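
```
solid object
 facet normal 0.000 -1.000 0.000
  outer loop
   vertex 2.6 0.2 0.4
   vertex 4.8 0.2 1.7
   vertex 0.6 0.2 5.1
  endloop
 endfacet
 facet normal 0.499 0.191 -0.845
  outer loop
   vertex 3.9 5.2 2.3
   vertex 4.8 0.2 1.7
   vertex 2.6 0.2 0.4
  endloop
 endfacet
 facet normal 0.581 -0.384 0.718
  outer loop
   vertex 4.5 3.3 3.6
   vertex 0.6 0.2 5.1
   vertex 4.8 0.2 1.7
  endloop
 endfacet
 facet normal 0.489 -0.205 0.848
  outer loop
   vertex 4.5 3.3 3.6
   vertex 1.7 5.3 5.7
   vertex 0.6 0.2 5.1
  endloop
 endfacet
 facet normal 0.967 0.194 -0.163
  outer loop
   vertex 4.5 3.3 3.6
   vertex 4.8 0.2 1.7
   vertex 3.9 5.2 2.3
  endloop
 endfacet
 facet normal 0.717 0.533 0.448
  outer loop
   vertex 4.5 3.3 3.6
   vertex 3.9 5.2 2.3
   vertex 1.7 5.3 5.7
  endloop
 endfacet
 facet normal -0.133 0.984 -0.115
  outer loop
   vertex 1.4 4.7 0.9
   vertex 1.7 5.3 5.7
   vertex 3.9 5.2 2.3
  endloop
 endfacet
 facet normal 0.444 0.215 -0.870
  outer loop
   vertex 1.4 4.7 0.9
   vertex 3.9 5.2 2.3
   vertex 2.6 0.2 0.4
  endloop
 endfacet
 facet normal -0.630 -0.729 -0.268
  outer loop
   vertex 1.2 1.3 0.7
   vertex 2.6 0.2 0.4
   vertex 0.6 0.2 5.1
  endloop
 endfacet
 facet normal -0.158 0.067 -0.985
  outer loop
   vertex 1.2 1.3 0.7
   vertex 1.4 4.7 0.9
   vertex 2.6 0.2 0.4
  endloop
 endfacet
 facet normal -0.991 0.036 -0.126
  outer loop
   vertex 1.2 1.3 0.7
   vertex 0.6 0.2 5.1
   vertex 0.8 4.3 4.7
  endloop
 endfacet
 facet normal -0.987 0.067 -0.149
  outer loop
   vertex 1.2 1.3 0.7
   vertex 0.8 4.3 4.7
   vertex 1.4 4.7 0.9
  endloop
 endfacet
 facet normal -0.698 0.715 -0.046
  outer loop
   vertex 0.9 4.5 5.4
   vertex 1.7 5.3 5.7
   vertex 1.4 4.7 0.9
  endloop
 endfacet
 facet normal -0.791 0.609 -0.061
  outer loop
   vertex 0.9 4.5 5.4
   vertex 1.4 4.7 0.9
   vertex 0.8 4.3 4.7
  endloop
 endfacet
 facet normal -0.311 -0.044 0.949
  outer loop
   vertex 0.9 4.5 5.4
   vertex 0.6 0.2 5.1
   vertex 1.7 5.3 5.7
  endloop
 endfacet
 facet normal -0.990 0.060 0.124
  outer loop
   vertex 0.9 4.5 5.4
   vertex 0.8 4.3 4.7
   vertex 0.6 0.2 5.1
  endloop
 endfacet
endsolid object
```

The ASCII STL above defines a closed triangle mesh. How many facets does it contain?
16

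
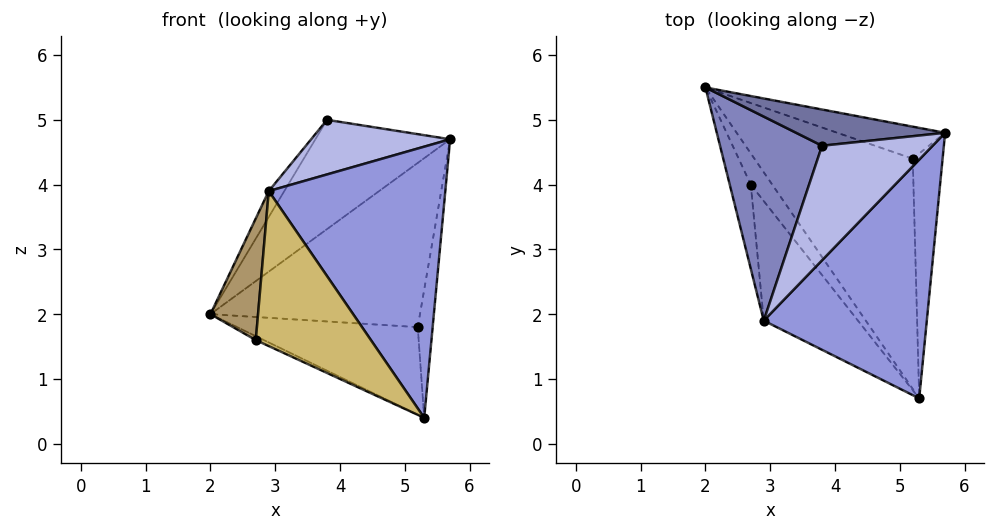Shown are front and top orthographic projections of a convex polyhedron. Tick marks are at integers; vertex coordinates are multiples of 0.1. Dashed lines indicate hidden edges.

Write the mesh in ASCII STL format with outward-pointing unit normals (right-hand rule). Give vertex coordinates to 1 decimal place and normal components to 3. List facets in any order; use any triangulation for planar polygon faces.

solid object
 facet normal -0.050 0.948 0.314
  outer loop
   vertex 3.8 4.6 5.0
   vertex 5.7 4.8 4.7
   vertex 2.0 5.5 2.0
  endloop
 endfacet
 facet normal -0.847 0.067 0.528
  outer loop
   vertex 2.9 1.9 3.9
   vertex 3.8 4.6 5.0
   vertex 2.0 5.5 2.0
  endloop
 endfacet
 facet normal 0.507 -0.647 0.570
  outer loop
   vertex 2.9 1.9 3.9
   vertex 5.3 0.7 0.4
   vertex 5.7 4.8 4.7
  endloop
 endfacet
 facet normal 0.185 -0.423 0.887
  outer loop
   vertex 2.9 1.9 3.9
   vertex 5.7 4.8 4.7
   vertex 3.8 4.6 5.0
  endloop
 endfacet
 facet normal 0.309 0.933 -0.182
  outer loop
   vertex 5.2 4.4 1.8
   vertex 2.0 5.5 2.0
   vertex 5.7 4.8 4.7
  endloop
 endfacet
 facet normal 0.064 0.355 -0.933
  outer loop
   vertex 5.2 4.4 1.8
   vertex 5.3 0.7 0.4
   vertex 2.0 5.5 2.0
  endloop
 endfacet
 facet normal 0.979 0.095 -0.182
  outer loop
   vertex 5.2 4.4 1.8
   vertex 5.7 4.8 4.7
   vertex 5.3 0.7 0.4
  endloop
 endfacet
 facet normal -0.287 0.120 -0.950
  outer loop
   vertex 2.7 4.0 1.6
   vertex 2.0 5.5 2.0
   vertex 5.3 0.7 0.4
  endloop
 endfacet
 facet normal -0.902 -0.355 -0.246
  outer loop
   vertex 2.7 4.0 1.6
   vertex 2.9 1.9 3.9
   vertex 2.0 5.5 2.0
  endloop
 endfacet
 facet normal -0.790 -0.486 -0.375
  outer loop
   vertex 2.7 4.0 1.6
   vertex 5.3 0.7 0.4
   vertex 2.9 1.9 3.9
  endloop
 endfacet
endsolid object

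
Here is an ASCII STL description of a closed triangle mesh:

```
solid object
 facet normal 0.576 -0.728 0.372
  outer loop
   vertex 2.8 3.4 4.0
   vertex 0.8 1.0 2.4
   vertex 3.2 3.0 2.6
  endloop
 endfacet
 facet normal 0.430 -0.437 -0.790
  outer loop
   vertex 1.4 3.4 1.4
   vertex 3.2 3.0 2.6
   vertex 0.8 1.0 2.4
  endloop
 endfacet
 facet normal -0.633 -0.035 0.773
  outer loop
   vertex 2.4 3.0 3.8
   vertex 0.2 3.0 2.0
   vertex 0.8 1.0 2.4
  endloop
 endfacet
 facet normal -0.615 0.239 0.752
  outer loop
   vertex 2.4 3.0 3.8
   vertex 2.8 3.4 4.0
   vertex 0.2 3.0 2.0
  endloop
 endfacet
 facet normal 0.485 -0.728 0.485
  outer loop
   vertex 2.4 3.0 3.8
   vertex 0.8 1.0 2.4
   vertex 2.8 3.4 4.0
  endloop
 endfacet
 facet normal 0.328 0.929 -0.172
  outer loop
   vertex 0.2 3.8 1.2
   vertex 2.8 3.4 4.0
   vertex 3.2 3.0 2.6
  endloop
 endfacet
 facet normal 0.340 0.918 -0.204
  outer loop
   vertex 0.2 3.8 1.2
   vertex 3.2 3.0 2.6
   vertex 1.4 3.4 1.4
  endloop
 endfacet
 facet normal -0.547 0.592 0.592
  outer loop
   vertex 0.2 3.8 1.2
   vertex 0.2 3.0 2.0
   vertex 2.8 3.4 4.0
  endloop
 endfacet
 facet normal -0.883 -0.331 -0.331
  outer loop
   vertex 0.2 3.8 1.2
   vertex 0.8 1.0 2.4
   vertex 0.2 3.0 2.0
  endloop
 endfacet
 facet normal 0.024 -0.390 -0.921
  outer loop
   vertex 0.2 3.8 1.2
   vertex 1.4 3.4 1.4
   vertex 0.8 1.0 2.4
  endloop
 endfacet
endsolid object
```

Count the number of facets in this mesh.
10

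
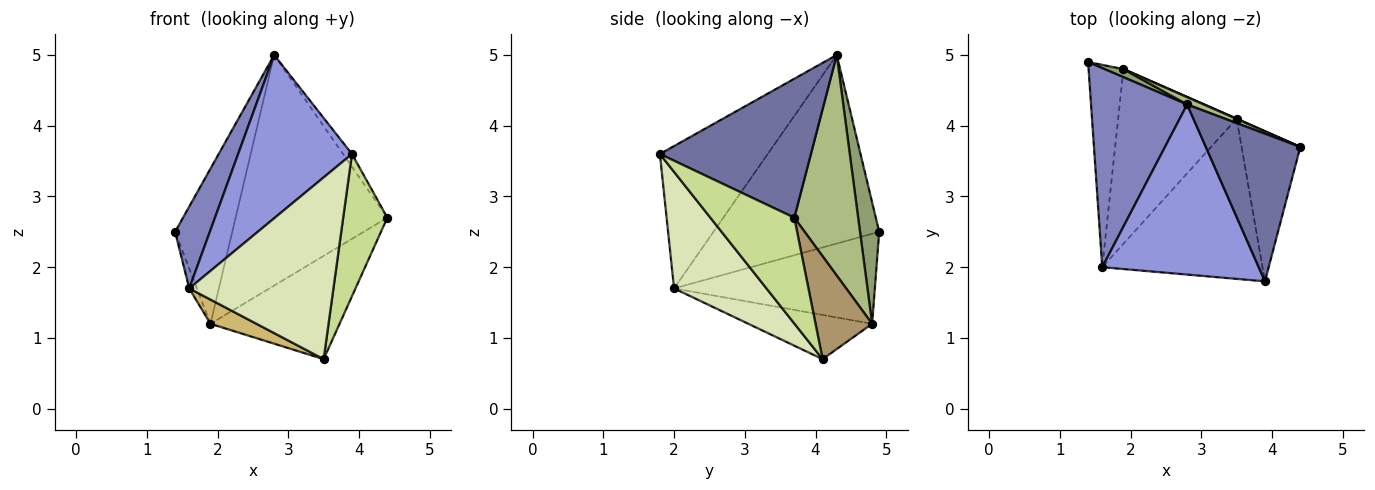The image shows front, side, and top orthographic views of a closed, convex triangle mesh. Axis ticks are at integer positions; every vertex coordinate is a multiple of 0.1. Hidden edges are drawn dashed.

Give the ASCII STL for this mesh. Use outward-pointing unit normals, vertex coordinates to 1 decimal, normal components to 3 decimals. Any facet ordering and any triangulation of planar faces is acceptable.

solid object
 facet normal 0.826 0.049 0.562
  outer loop
   vertex 2.8 4.3 5.0
   vertex 3.9 1.8 3.6
   vertex 4.4 3.7 2.7
  endloop
 endfacet
 facet normal -0.876 -0.184 0.446
  outer loop
   vertex 1.6 2.0 1.7
   vertex 2.8 4.3 5.0
   vertex 1.4 4.9 2.5
  endloop
 endfacet
 facet normal -0.549 -0.579 0.603
  outer loop
   vertex 1.6 2.0 1.7
   vertex 3.9 1.8 3.6
   vertex 2.8 4.3 5.0
  endloop
 endfacet
 facet normal -0.932 0.035 -0.361
  outer loop
   vertex 1.9 4.8 1.2
   vertex 1.6 2.0 1.7
   vertex 1.4 4.9 2.5
  endloop
 endfacet
 facet normal 0.318 0.947 0.049
  outer loop
   vertex 1.9 4.8 1.2
   vertex 1.4 4.9 2.5
   vertex 2.8 4.3 5.0
  endloop
 endfacet
 facet normal 0.388 0.921 0.029
  outer loop
   vertex 1.9 4.8 1.2
   vertex 2.8 4.3 5.0
   vertex 4.4 3.7 2.7
  endloop
 endfacet
 facet normal 0.794 -0.418 -0.441
  outer loop
   vertex 3.5 4.1 0.7
   vertex 4.4 3.7 2.7
   vertex 3.9 1.8 3.6
  endloop
 endfacet
 facet normal 0.434 -0.676 -0.596
  outer loop
   vertex 3.5 4.1 0.7
   vertex 3.9 1.8 3.6
   vertex 1.6 2.0 1.7
  endloop
 endfacet
 facet normal 0.401 0.916 0.003
  outer loop
   vertex 3.5 4.1 0.7
   vertex 1.9 4.8 1.2
   vertex 4.4 3.7 2.7
  endloop
 endfacet
 facet normal -0.347 -0.129 -0.929
  outer loop
   vertex 3.5 4.1 0.7
   vertex 1.6 2.0 1.7
   vertex 1.9 4.8 1.2
  endloop
 endfacet
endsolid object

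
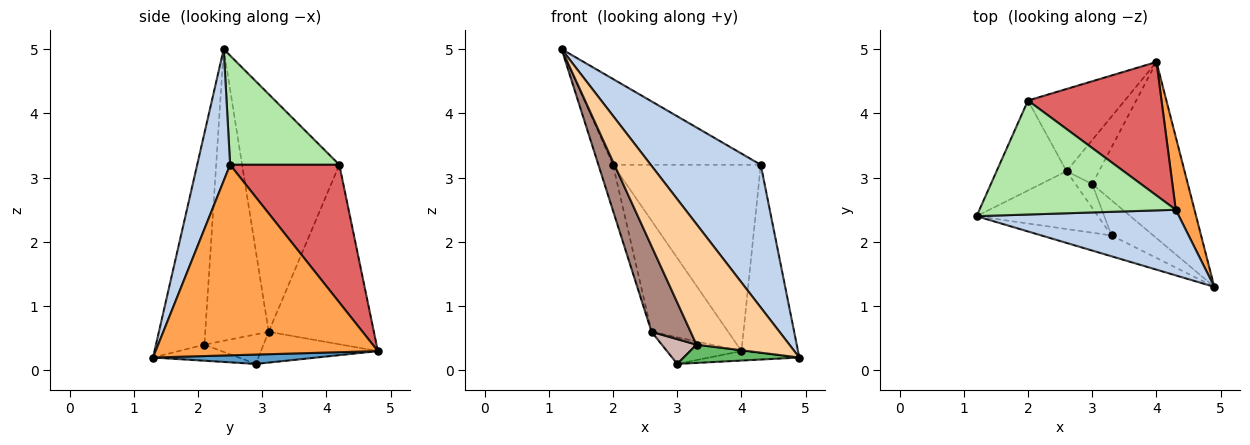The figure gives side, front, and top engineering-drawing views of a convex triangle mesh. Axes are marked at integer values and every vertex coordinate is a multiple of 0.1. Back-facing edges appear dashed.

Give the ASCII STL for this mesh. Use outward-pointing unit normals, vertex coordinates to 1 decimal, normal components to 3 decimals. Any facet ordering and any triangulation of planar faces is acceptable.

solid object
 facet normal 0.097 0.053 -0.994
  outer loop
   vertex 3.0 2.9 0.1
   vertex 4.0 4.8 0.3
   vertex 4.9 1.3 0.2
  endloop
 endfacet
 facet normal 0.262 -0.877 0.403
  outer loop
   vertex 4.3 2.5 3.2
   vertex 1.2 2.4 5.0
   vertex 4.9 1.3 0.2
  endloop
 endfacet
 facet normal 0.965 0.245 0.095
  outer loop
   vertex 4.3 2.5 3.2
   vertex 4.9 1.3 0.2
   vertex 4.0 4.8 0.3
  endloop
 endfacet
 facet normal -0.457 -0.876 -0.152
  outer loop
   vertex 3.3 2.1 0.4
   vertex 4.9 1.3 0.2
   vertex 1.2 2.4 5.0
  endloop
 endfacet
 facet normal -0.323 -0.436 -0.840
  outer loop
   vertex 3.3 2.1 0.4
   vertex 3.0 2.9 0.1
   vertex 4.9 1.3 0.2
  endloop
 endfacet
 facet normal 0.406 0.550 0.730
  outer loop
   vertex 2.0 4.2 3.2
   vertex 1.2 2.4 5.0
   vertex 4.3 2.5 3.2
  endloop
 endfacet
 facet normal 0.515 0.697 0.499
  outer loop
   vertex 2.0 4.2 3.2
   vertex 4.3 2.5 3.2
   vertex 4.0 4.8 0.3
  endloop
 endfacet
 facet normal -0.630 0.402 -0.665
  outer loop
   vertex 2.6 3.1 0.6
   vertex 4.0 4.8 0.3
   vertex 3.0 2.9 0.1
  endloop
 endfacet
 facet normal -0.741 0.540 -0.399
  outer loop
   vertex 2.6 3.1 0.6
   vertex 2.0 4.2 3.2
   vertex 4.0 4.8 0.3
  endloop
 endfacet
 facet normal -0.950 0.143 -0.279
  outer loop
   vertex 2.6 3.1 0.6
   vertex 1.2 2.4 5.0
   vertex 2.0 4.2 3.2
  endloop
 endfacet
 facet normal -0.802 -0.495 -0.334
  outer loop
   vertex 2.6 3.1 0.6
   vertex 3.3 2.1 0.4
   vertex 1.2 2.4 5.0
  endloop
 endfacet
 facet normal -0.775 -0.455 -0.438
  outer loop
   vertex 2.6 3.1 0.6
   vertex 3.0 2.9 0.1
   vertex 3.3 2.1 0.4
  endloop
 endfacet
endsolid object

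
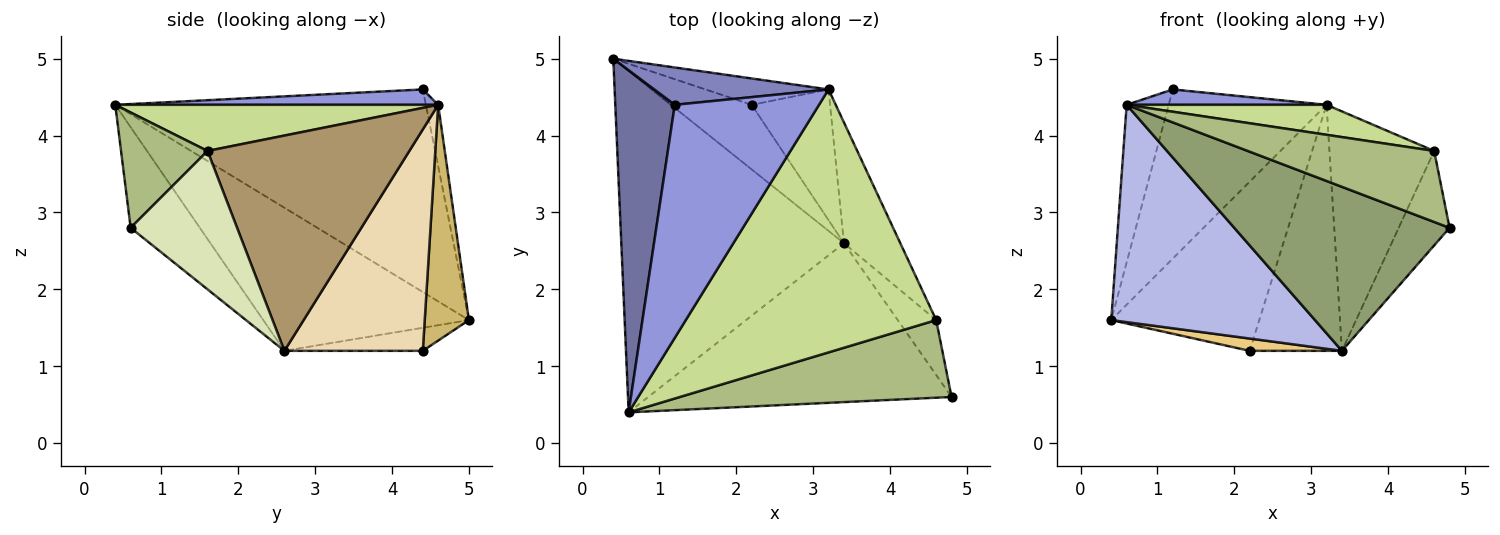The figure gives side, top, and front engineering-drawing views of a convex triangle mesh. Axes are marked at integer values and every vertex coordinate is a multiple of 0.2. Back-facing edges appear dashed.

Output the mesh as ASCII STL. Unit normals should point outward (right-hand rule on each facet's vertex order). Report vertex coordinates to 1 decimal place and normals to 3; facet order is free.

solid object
 facet normal -0.951 0.129 0.279
  outer loop
   vertex 1.2 4.4 4.6
   vertex 0.4 5.0 1.6
   vertex 0.6 0.4 4.4
  endloop
 endfacet
 facet normal -0.076 0.974 0.215
  outer loop
   vertex 3.2 4.6 4.4
   vertex 0.4 5.0 1.6
   vertex 1.2 4.4 4.6
  endloop
 endfacet
 facet normal 0.106 -0.065 0.992
  outer loop
   vertex 3.2 4.6 4.4
   vertex 1.2 4.4 4.6
   vertex 0.6 0.4 4.4
  endloop
 endfacet
 facet normal -0.477 -0.472 -0.742
  outer loop
   vertex 3.4 2.6 1.2
   vertex 0.6 0.4 4.4
   vertex 0.4 5.0 1.6
  endloop
 endfacet
 facet normal -0.225 -0.700 -0.678
  outer loop
   vertex 3.4 2.6 1.2
   vertex 4.8 0.6 2.8
   vertex 0.6 0.4 4.4
  endloop
 endfacet
 facet normal 0.299 -0.644 0.704
  outer loop
   vertex 4.6 1.6 3.8
   vertex 0.6 0.4 4.4
   vertex 4.8 0.6 2.8
  endloop
 endfacet
 facet normal 0.180 -0.111 0.977
  outer loop
   vertex 4.6 1.6 3.8
   vertex 3.2 4.6 4.4
   vertex 0.6 0.4 4.4
  endloop
 endfacet
 facet normal 0.875 0.418 -0.243
  outer loop
   vertex 4.6 1.6 3.8
   vertex 4.8 0.6 2.8
   vertex 3.4 2.6 1.2
  endloop
 endfacet
 facet normal 0.865 0.449 -0.226
  outer loop
   vertex 4.6 1.6 3.8
   vertex 3.4 2.6 1.2
   vertex 3.2 4.6 4.4
  endloop
 endfacet
 facet normal 0.283 0.948 -0.148
  outer loop
   vertex 2.2 4.4 1.2
   vertex 0.4 5.0 1.6
   vertex 3.2 4.6 4.4
  endloop
 endfacet
 facet normal -0.270 -0.180 -0.946
  outer loop
   vertex 2.2 4.4 1.2
   vertex 3.4 2.6 1.2
   vertex 0.4 5.0 1.6
  endloop
 endfacet
 facet normal 0.798 0.532 -0.283
  outer loop
   vertex 2.2 4.4 1.2
   vertex 3.2 4.6 4.4
   vertex 3.4 2.6 1.2
  endloop
 endfacet
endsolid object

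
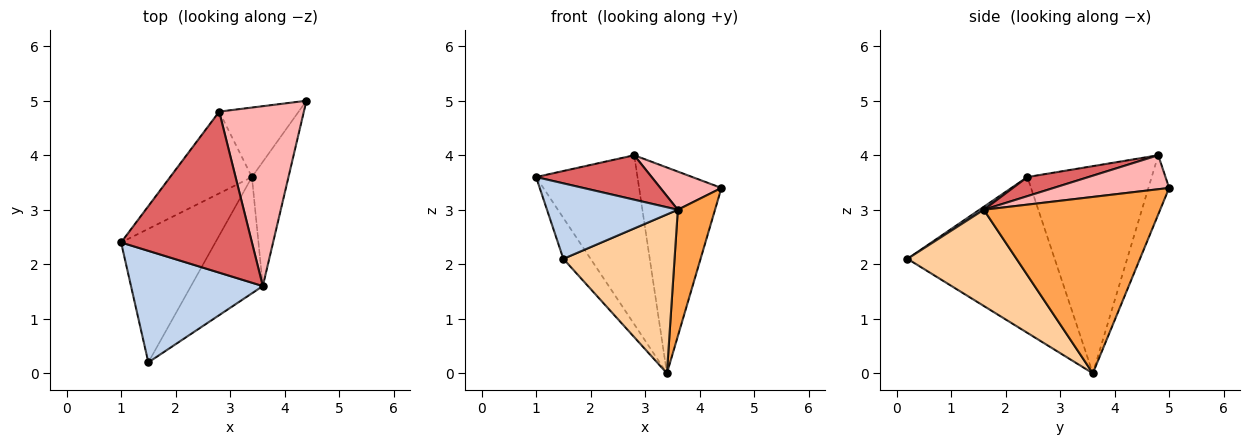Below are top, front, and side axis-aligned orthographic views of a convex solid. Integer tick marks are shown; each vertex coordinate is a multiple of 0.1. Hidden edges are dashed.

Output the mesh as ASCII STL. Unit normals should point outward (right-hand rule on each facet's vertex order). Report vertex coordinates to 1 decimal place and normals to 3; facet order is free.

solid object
 facet normal -0.845 0.156 -0.511
  outer loop
   vertex 3.4 3.6 0.0
   vertex 1.5 0.2 2.1
   vertex 1.0 2.4 3.6
  endloop
 endfacet
 facet normal 0.019 -0.560 0.828
  outer loop
   vertex 3.6 1.6 3.0
   vertex 1.0 2.4 3.6
   vertex 1.5 0.2 2.1
  endloop
 endfacet
 facet normal 0.959 -0.202 -0.199
  outer loop
   vertex 3.6 1.6 3.0
   vertex 3.4 3.6 0.0
   vertex 4.4 5.0 3.4
  endloop
 endfacet
 facet normal 0.620 -0.633 -0.463
  outer loop
   vertex 3.6 1.6 3.0
   vertex 1.5 0.2 2.1
   vertex 3.4 3.6 0.0
  endloop
 endfacet
 facet normal -0.741 0.604 -0.292
  outer loop
   vertex 2.8 4.8 4.0
   vertex 3.4 3.6 0.0
   vertex 1.0 2.4 3.6
  endloop
 endfacet
 facet normal -0.232 0.922 -0.311
  outer loop
   vertex 2.8 4.8 4.0
   vertex 4.4 5.0 3.4
   vertex 3.4 3.6 0.0
  endloop
 endfacet
 facet normal 0.139 -0.263 0.955
  outer loop
   vertex 2.8 4.8 4.0
   vertex 1.0 2.4 3.6
   vertex 3.6 1.6 3.0
  endloop
 endfacet
 facet normal 0.366 -0.193 0.911
  outer loop
   vertex 2.8 4.8 4.0
   vertex 3.6 1.6 3.0
   vertex 4.4 5.0 3.4
  endloop
 endfacet
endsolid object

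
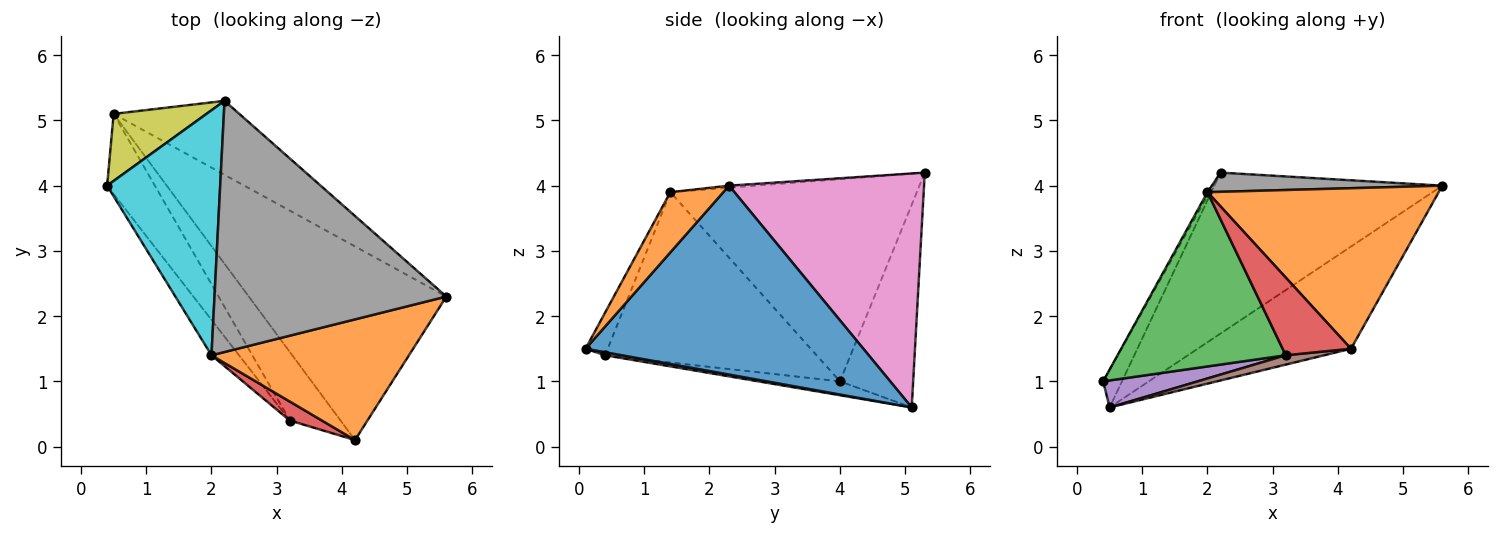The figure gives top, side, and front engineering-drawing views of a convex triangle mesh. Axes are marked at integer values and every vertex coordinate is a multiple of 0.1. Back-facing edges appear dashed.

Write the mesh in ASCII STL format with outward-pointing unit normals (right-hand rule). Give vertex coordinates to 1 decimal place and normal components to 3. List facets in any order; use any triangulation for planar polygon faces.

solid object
 facet normal 0.646 0.356 -0.675
  outer loop
   vertex 0.5 5.1 0.6
   vertex 5.6 2.3 4.0
   vertex 4.2 0.1 1.5
  endloop
 endfacet
 facet normal 0.180 -0.786 0.591
  outer loop
   vertex 2.0 1.4 3.9
   vertex 4.2 0.1 1.5
   vertex 5.6 2.3 4.0
  endloop
 endfacet
 facet normal -0.776 -0.618 -0.126
  outer loop
   vertex 3.2 0.4 1.4
   vertex 2.0 1.4 3.9
   vertex 0.4 4.0 1.0
  endloop
 endfacet
 facet normal -0.301 -0.927 0.226
  outer loop
   vertex 3.2 0.4 1.4
   vertex 4.2 0.1 1.5
   vertex 2.0 1.4 3.9
  endloop
 endfacet
 facet normal -0.266 -0.308 -0.914
  outer loop
   vertex 3.2 0.4 1.4
   vertex 0.4 4.0 1.0
   vertex 0.5 5.1 0.6
  endloop
 endfacet
 facet normal 0.058 -0.135 -0.989
  outer loop
   vertex 3.2 0.4 1.4
   vertex 0.5 5.1 0.6
   vertex 4.2 0.1 1.5
  endloop
 endfacet
 facet normal 0.614 0.717 -0.330
  outer loop
   vertex 2.2 5.3 4.2
   vertex 5.6 2.3 4.0
   vertex 0.5 5.1 0.6
  endloop
 endfacet
 facet normal -0.009 -0.076 0.997
  outer loop
   vertex 2.2 5.3 4.2
   vertex 2.0 1.4 3.9
   vertex 5.6 2.3 4.0
  endloop
 endfacet
 facet normal -0.885 0.228 0.405
  outer loop
   vertex 2.2 5.3 4.2
   vertex 0.5 5.1 0.6
   vertex 0.4 4.0 1.0
  endloop
 endfacet
 facet normal -0.873 0.007 0.488
  outer loop
   vertex 2.2 5.3 4.2
   vertex 0.4 4.0 1.0
   vertex 2.0 1.4 3.9
  endloop
 endfacet
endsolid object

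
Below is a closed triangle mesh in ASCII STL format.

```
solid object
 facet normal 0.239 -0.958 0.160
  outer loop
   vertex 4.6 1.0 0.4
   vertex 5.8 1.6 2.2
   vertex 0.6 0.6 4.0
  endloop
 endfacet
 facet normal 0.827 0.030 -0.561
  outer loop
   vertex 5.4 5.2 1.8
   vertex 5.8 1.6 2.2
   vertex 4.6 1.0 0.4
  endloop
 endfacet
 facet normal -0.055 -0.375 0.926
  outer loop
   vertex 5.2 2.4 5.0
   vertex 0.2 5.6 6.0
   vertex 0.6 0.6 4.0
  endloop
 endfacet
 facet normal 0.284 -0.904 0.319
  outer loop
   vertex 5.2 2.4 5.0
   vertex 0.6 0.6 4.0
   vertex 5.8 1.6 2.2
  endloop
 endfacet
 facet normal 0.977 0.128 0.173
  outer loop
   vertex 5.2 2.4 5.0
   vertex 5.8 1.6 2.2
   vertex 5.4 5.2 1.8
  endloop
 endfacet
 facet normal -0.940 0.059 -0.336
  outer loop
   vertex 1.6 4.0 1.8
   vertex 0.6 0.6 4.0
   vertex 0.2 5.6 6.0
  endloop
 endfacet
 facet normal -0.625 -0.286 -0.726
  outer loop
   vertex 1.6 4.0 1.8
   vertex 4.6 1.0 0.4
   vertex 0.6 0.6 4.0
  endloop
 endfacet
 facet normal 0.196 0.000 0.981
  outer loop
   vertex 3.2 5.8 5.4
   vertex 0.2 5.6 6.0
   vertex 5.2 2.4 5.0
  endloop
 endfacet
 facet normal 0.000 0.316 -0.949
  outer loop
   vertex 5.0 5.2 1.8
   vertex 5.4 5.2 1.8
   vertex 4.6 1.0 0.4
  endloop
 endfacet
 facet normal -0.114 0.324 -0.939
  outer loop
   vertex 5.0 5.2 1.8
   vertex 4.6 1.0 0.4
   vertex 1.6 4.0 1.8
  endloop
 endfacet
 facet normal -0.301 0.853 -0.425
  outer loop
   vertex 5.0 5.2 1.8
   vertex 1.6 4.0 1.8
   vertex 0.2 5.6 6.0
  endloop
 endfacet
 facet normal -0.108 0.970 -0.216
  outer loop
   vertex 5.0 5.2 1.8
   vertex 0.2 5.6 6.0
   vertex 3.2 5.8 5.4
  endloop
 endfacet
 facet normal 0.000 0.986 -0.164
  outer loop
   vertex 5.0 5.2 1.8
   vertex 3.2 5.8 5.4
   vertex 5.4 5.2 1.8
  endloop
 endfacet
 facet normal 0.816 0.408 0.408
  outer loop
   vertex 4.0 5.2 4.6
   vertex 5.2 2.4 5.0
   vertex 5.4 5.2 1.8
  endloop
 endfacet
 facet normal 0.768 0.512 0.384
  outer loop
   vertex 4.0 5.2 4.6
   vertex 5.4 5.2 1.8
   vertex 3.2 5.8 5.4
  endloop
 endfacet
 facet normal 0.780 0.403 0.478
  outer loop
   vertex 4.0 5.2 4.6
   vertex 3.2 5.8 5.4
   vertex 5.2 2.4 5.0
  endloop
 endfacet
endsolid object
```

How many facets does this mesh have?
16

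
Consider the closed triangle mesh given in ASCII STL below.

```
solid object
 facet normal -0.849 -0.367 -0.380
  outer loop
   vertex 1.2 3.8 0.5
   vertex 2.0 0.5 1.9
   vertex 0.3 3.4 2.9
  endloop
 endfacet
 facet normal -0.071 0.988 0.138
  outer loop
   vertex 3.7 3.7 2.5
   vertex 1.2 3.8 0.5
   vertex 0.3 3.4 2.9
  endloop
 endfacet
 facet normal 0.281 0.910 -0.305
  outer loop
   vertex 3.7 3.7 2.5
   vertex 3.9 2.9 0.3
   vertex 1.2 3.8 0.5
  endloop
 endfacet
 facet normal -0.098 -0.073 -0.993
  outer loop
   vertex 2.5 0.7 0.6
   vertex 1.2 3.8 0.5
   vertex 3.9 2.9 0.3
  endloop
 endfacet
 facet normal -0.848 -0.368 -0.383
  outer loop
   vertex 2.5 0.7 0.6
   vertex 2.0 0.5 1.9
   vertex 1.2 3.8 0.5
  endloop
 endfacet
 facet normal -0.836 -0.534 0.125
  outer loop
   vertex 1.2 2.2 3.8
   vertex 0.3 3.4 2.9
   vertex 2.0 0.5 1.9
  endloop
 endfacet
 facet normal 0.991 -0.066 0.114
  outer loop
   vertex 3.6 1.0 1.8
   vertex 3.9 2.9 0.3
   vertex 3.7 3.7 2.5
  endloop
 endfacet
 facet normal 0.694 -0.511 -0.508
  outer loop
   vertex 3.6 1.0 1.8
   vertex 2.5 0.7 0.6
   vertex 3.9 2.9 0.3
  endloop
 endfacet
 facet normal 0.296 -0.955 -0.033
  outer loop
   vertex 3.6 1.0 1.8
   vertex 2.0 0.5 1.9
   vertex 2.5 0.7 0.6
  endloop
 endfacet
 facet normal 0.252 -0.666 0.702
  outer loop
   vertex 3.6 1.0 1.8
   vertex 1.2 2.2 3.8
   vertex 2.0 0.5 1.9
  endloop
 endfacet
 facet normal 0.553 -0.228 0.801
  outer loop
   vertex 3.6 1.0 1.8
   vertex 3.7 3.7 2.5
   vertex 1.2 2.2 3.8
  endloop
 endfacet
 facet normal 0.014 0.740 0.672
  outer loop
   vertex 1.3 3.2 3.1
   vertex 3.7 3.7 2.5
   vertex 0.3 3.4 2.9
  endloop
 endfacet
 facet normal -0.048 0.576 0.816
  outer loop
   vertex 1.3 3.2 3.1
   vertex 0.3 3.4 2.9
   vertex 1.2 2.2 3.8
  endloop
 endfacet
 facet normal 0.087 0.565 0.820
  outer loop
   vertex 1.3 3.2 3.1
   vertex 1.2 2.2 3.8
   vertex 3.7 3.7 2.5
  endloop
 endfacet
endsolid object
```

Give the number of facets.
14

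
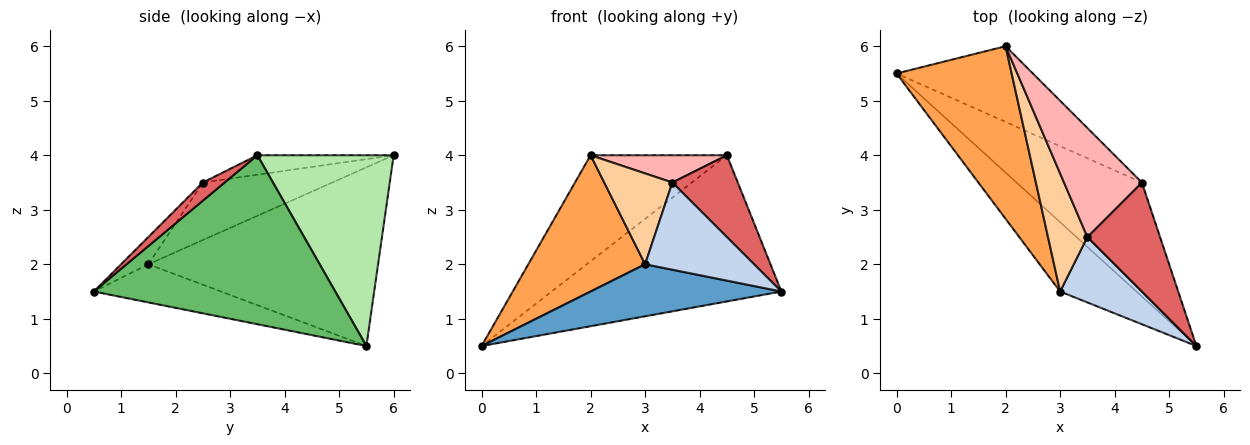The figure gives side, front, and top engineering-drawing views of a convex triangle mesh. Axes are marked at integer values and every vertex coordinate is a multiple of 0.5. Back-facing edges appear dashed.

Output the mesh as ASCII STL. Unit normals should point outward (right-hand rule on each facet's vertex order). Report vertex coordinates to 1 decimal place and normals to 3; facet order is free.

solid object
 facet normal -0.371 -0.557 -0.743
  outer loop
   vertex 3.0 1.5 2.0
   vertex 0.0 5.5 0.5
   vertex 5.5 0.5 1.5
  endloop
 endfacet
 facet normal -0.196 -0.784 0.588
  outer loop
   vertex 3.0 1.5 2.0
   vertex 5.5 0.5 1.5
   vertex 3.5 2.5 3.5
  endloop
 endfacet
 facet normal -0.773 -0.393 0.498
  outer loop
   vertex 3.0 1.5 2.0
   vertex 2.0 6.0 4.0
   vertex 0.0 5.5 0.5
  endloop
 endfacet
 facet normal -0.757 -0.398 0.518
  outer loop
   vertex 3.0 1.5 2.0
   vertex 3.5 2.5 3.5
   vertex 2.0 6.0 4.0
  endloop
 endfacet
 facet normal 0.638 0.607 -0.473
  outer loop
   vertex 4.5 3.5 4.0
   vertex 5.5 0.5 1.5
   vertex 0.0 5.5 0.5
  endloop
 endfacet
 facet normal 0.631 0.631 -0.451
  outer loop
   vertex 4.5 3.5 4.0
   vertex 0.0 5.5 0.5
   vertex 2.0 6.0 4.0
  endloop
 endfacet
 facet normal 0.196 -0.588 0.784
  outer loop
   vertex 4.5 3.5 4.0
   vertex 3.5 2.5 3.5
   vertex 5.5 0.5 1.5
  endloop
 endfacet
 facet normal -0.236 -0.236 0.943
  outer loop
   vertex 4.5 3.5 4.0
   vertex 2.0 6.0 4.0
   vertex 3.5 2.5 3.5
  endloop
 endfacet
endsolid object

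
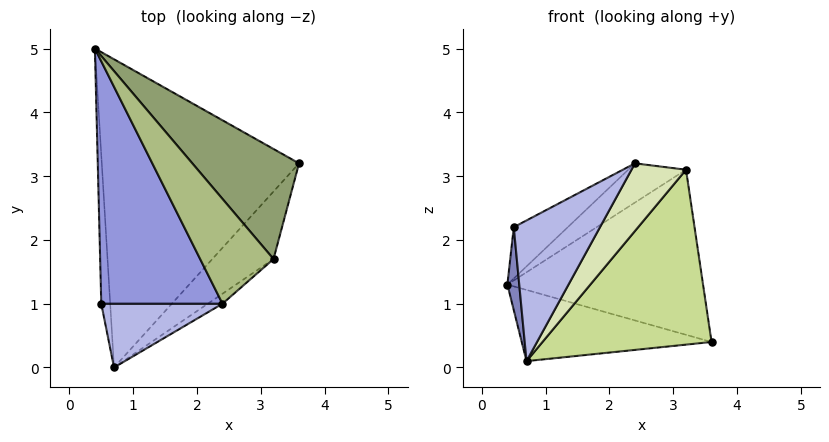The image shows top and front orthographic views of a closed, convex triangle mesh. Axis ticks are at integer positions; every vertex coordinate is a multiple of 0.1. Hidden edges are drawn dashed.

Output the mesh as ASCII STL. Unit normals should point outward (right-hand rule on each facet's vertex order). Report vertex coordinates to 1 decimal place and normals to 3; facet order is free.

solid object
 facet normal -0.146 0.223 -0.964
  outer loop
   vertex 0.7 0.0 0.1
   vertex 0.4 5.0 1.3
   vertex 3.6 3.2 0.4
  endloop
 endfacet
 facet normal -0.996 -0.042 -0.075
  outer loop
   vertex 0.5 1.0 2.2
   vertex 0.4 5.0 1.3
   vertex 0.7 0.0 0.1
  endloop
 endfacet
 facet normal -0.458 0.184 0.870
  outer loop
   vertex 0.5 1.0 2.2
   vertex 2.4 1.0 3.2
   vertex 0.4 5.0 1.3
  endloop
 endfacet
 facet normal -0.212 -0.890 0.404
  outer loop
   vertex 0.5 1.0 2.2
   vertex 0.7 0.0 0.1
   vertex 2.4 1.0 3.2
  endloop
 endfacet
 facet normal 0.529 0.706 0.471
  outer loop
   vertex 3.2 1.7 3.1
   vertex 3.6 3.2 0.4
   vertex 0.4 5.0 1.3
  endloop
 endfacet
 facet normal -0.186 0.344 0.920
  outer loop
   vertex 3.2 1.7 3.1
   vertex 0.4 5.0 1.3
   vertex 2.4 1.0 3.2
  endloop
 endfacet
 facet normal 0.730 -0.638 -0.246
  outer loop
   vertex 3.2 1.7 3.1
   vertex 0.7 0.0 0.1
   vertex 3.6 3.2 0.4
  endloop
 endfacet
 facet normal 0.647 -0.755 -0.111
  outer loop
   vertex 3.2 1.7 3.1
   vertex 2.4 1.0 3.2
   vertex 0.7 0.0 0.1
  endloop
 endfacet
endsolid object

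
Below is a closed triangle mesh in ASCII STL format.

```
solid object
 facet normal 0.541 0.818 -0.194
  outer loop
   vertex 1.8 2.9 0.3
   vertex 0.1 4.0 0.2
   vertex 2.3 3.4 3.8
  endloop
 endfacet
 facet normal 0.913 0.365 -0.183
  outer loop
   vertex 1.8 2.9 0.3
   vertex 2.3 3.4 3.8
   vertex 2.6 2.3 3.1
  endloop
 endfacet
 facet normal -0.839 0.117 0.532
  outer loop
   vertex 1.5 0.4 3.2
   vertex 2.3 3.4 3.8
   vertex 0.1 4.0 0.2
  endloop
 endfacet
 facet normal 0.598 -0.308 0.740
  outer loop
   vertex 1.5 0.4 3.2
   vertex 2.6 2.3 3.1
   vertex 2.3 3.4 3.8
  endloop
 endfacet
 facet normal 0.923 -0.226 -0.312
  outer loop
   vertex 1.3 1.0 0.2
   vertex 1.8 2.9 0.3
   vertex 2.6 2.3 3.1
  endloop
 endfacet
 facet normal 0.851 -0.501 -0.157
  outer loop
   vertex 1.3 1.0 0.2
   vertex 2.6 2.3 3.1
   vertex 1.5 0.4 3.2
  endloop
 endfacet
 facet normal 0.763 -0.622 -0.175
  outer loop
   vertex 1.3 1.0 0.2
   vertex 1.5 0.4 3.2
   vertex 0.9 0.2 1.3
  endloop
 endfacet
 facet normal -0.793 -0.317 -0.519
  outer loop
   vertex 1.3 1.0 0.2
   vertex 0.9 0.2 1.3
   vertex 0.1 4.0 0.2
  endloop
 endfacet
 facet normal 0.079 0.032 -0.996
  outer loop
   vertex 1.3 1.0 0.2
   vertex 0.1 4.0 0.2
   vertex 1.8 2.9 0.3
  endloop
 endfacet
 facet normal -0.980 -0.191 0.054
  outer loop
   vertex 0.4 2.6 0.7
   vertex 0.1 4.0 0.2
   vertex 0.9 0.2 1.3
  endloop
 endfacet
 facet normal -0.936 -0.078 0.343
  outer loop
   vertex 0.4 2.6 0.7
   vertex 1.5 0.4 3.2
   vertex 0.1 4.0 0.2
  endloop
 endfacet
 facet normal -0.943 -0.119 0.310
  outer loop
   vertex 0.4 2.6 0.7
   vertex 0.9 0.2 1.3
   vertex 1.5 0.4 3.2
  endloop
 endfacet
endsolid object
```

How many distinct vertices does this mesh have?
8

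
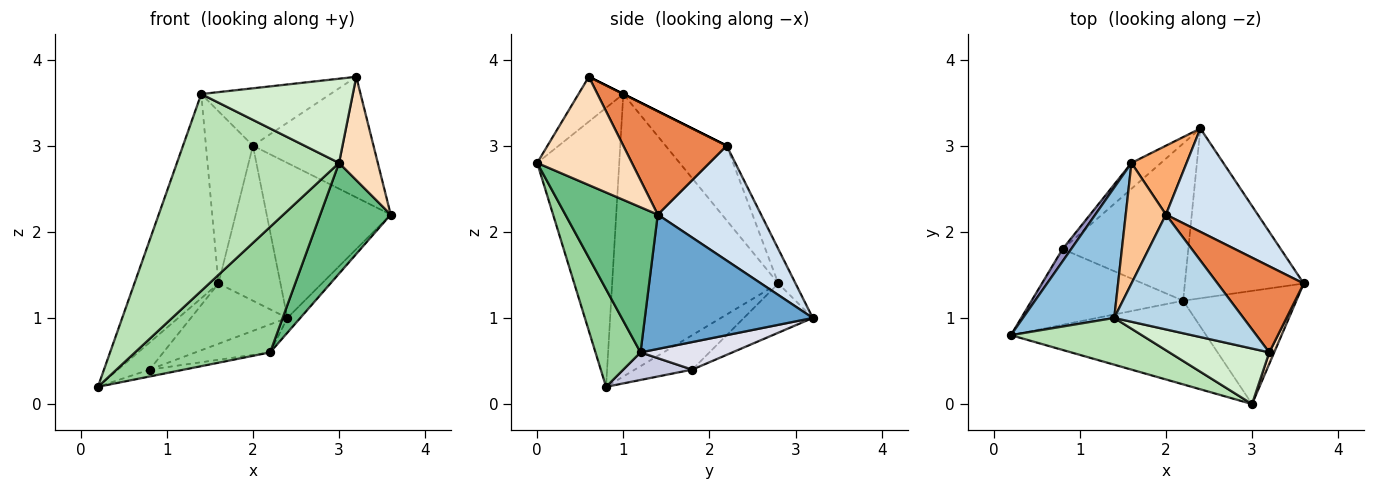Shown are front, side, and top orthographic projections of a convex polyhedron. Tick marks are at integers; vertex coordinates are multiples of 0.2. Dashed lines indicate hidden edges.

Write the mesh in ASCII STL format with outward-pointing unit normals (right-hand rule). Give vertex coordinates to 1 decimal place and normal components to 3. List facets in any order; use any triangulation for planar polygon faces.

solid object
 facet normal 0.748 0.058 -0.661
  outer loop
   vertex 2.2 1.2 0.6
   vertex 2.4 3.2 1.0
   vertex 3.6 1.4 2.2
  endloop
 endfacet
 facet normal -0.857 0.434 0.277
  outer loop
   vertex 1.6 2.8 1.4
   vertex 0.2 0.8 0.2
   vertex 1.4 1.0 3.6
  endloop
 endfacet
 facet normal 0.000 0.447 0.894
  outer loop
   vertex 2.0 2.2 3.0
   vertex 1.4 1.0 3.6
   vertex 3.2 0.6 3.8
  endloop
 endfacet
 facet normal 0.570 0.684 0.456
  outer loop
   vertex 2.0 2.2 3.0
   vertex 3.6 1.4 2.2
   vertex 2.4 3.2 1.0
  endloop
 endfacet
 facet normal 0.572 0.667 0.477
  outer loop
   vertex 2.0 2.2 3.0
   vertex 3.2 0.6 3.8
   vertex 3.6 1.4 2.2
  endloop
 endfacet
 facet normal -0.246 0.886 0.394
  outer loop
   vertex 2.0 2.2 3.0
   vertex 2.4 3.2 1.0
   vertex 1.6 2.8 1.4
  endloop
 endfacet
 facet normal -0.729 0.561 0.393
  outer loop
   vertex 2.0 2.2 3.0
   vertex 1.6 2.8 1.4
   vertex 1.4 1.0 3.6
  endloop
 endfacet
 facet normal 0.925 -0.378 0.042
  outer loop
   vertex 3.0 0.0 2.8
   vertex 3.6 1.4 2.2
   vertex 3.2 0.6 3.8
  endloop
 endfacet
 facet normal 0.676 -0.515 -0.527
  outer loop
   vertex 3.0 0.0 2.8
   vertex 2.2 1.2 0.6
   vertex 3.6 1.4 2.2
  endloop
 endfacet
 facet normal 0.267 -0.802 -0.535
  outer loop
   vertex 3.0 0.0 2.8
   vertex 0.2 0.8 0.2
   vertex 2.2 1.2 0.6
  endloop
 endfacet
 facet normal -0.442 -0.873 0.207
  outer loop
   vertex 3.0 0.0 2.8
   vertex 1.4 1.0 3.6
   vertex 0.2 0.8 0.2
  endloop
 endfacet
 facet normal -0.240 -0.811 0.534
  outer loop
   vertex 3.0 0.0 2.8
   vertex 3.2 0.6 3.8
   vertex 1.4 1.0 3.6
  endloop
 endfacet
 facet normal -0.856 0.471 0.214
  outer loop
   vertex 0.8 1.8 0.4
   vertex 0.2 0.8 0.2
   vertex 1.6 2.8 1.4
  endloop
 endfacet
 facet normal -0.549 0.768 -0.329
  outer loop
   vertex 0.8 1.8 0.4
   vertex 1.6 2.8 1.4
   vertex 2.4 3.2 1.0
  endloop
 endfacet
 facet normal 0.178 0.089 -0.980
  outer loop
   vertex 0.8 1.8 0.4
   vertex 2.2 1.2 0.6
   vertex 0.2 0.8 0.2
  endloop
 endfacet
 facet normal 0.211 0.171 -0.962
  outer loop
   vertex 0.8 1.8 0.4
   vertex 2.4 3.2 1.0
   vertex 2.2 1.2 0.6
  endloop
 endfacet
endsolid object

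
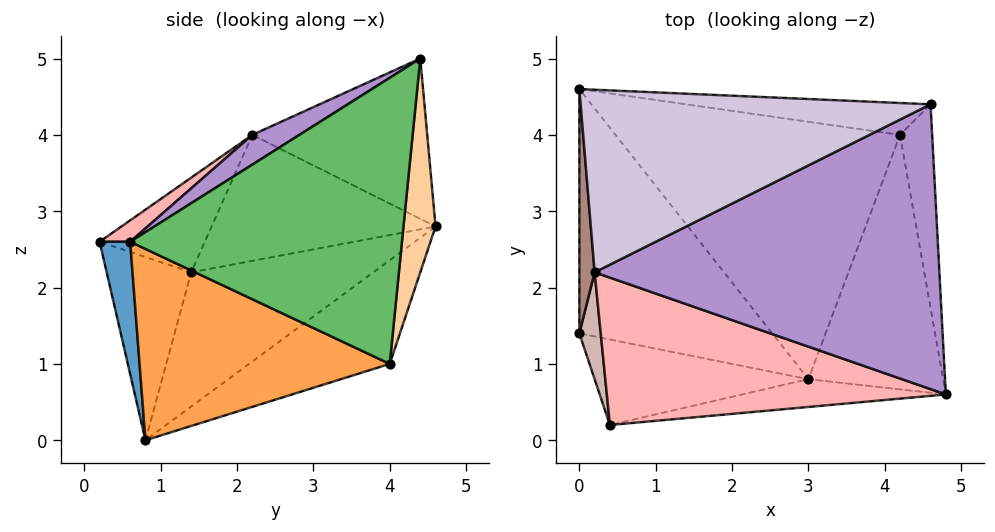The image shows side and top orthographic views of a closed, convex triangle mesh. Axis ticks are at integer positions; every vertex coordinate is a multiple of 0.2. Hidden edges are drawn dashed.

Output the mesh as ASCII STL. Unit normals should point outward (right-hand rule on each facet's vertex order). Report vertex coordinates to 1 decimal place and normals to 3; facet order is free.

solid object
 facet normal 0.090 -0.986 -0.138
  outer loop
   vertex 3.0 0.8 0.0
   vertex 4.8 0.6 2.6
   vertex 0.4 0.2 2.6
  endloop
 endfacet
 facet normal -0.315 0.389 -0.866
  outer loop
   vertex 4.2 4.0 1.0
   vertex 3.0 0.8 0.0
   vertex 0.0 4.6 2.8
  endloop
 endfacet
 facet normal 0.811 -0.126 -0.571
  outer loop
   vertex 4.2 4.0 1.0
   vertex 4.8 0.6 2.6
   vertex 3.0 0.8 0.0
  endloop
 endfacet
 facet normal 0.095 0.990 -0.108
  outer loop
   vertex 4.6 4.4 5.0
   vertex 4.2 4.0 1.0
   vertex 0.0 4.6 2.8
  endloop
 endfacet
 facet normal 0.986 0.122 -0.111
  outer loop
   vertex 4.6 4.4 5.0
   vertex 4.8 0.6 2.6
   vertex 4.2 4.0 1.0
  endloop
 endfacet
 facet normal -0.565 0.152 -0.811
  outer loop
   vertex 0.0 1.4 2.2
   vertex 0.0 4.6 2.8
   vertex 3.0 0.8 0.0
  endloop
 endfacet
 facet normal -0.589 -0.425 -0.687
  outer loop
   vertex 0.0 1.4 2.2
   vertex 3.0 0.8 0.0
   vertex 0.4 0.2 2.6
  endloop
 endfacet
 facet normal 0.052 -0.569 0.821
  outer loop
   vertex 0.2 2.2 4.0
   vertex 0.4 0.2 2.6
   vertex 4.8 0.6 2.6
  endloop
 endfacet
 facet normal 0.073 -0.530 0.845
  outer loop
   vertex 0.2 2.2 4.0
   vertex 4.8 0.6 2.6
   vertex 4.6 4.4 5.0
  endloop
 endfacet
 facet normal -0.384 0.387 0.838
  outer loop
   vertex 0.2 2.2 4.0
   vertex 4.6 4.4 5.0
   vertex 0.0 4.6 2.8
  endloop
 endfacet
 facet normal -0.992 -0.023 0.120
  outer loop
   vertex 0.2 2.2 4.0
   vertex 0.0 4.6 2.8
   vertex 0.0 1.4 2.2
  endloop
 endfacet
 facet normal -0.946 -0.244 0.214
  outer loop
   vertex 0.2 2.2 4.0
   vertex 0.0 1.4 2.2
   vertex 0.4 0.2 2.6
  endloop
 endfacet
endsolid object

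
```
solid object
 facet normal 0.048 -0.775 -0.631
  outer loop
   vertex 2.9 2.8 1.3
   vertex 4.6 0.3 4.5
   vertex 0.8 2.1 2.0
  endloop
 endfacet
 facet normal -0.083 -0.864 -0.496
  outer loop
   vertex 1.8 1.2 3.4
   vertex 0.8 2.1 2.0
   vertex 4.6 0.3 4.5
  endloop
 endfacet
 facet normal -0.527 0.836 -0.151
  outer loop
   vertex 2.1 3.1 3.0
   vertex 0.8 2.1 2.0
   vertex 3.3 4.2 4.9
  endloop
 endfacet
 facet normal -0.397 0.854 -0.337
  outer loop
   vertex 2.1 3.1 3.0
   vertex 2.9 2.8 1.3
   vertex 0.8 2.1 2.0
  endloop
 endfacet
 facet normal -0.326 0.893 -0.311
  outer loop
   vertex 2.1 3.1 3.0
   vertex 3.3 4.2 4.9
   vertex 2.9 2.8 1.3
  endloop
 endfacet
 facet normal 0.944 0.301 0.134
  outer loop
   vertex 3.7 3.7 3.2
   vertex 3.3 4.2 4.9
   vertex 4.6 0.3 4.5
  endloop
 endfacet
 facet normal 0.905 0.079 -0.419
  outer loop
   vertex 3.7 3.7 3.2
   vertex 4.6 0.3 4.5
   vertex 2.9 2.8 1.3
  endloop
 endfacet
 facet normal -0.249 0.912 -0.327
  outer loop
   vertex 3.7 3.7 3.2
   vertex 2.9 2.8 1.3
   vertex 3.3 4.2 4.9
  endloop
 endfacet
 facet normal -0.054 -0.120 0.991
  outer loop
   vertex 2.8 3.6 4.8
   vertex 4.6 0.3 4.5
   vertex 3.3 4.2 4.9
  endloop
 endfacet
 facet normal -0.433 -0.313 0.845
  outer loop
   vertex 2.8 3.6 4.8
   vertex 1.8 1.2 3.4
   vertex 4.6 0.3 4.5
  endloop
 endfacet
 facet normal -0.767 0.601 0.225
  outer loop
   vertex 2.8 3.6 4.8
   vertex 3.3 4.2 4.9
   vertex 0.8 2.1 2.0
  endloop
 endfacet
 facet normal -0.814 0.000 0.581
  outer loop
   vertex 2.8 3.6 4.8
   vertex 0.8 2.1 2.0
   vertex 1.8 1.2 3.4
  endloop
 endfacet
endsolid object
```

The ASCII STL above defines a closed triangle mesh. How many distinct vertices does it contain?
8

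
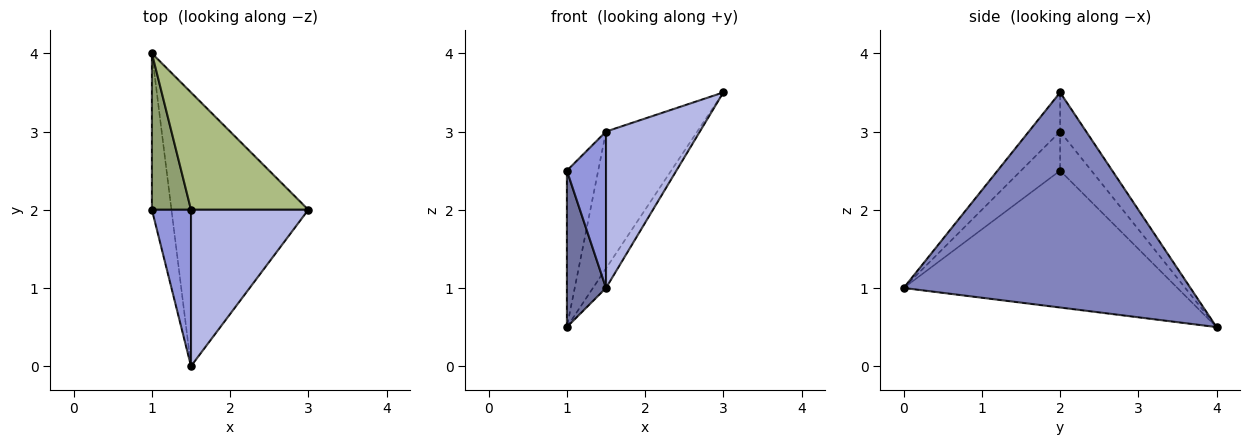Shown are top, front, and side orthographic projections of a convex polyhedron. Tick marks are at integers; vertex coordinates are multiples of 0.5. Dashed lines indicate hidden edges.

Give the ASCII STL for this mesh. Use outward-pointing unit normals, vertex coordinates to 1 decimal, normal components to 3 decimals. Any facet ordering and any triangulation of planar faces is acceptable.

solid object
 facet normal -0.980 -0.140 -0.140
  outer loop
   vertex 1.0 4.0 0.5
   vertex 1.5 0.0 1.0
   vertex 1.0 2.0 2.5
  endloop
 endfacet
 facet normal 0.843 0.038 -0.536
  outer loop
   vertex 1.0 4.0 0.5
   vertex 3.0 2.0 3.5
   vertex 1.5 0.0 1.0
  endloop
 endfacet
 facet normal -0.577 -0.577 0.577
  outer loop
   vertex 1.5 2.0 3.0
   vertex 1.0 2.0 2.5
   vertex 1.5 0.0 1.0
  endloop
 endfacet
 facet normal -0.229 -0.688 0.688
  outer loop
   vertex 1.5 2.0 3.0
   vertex 1.5 0.0 1.0
   vertex 3.0 2.0 3.5
  endloop
 endfacet
 facet normal -0.577 0.577 0.577
  outer loop
   vertex 1.5 2.0 3.0
   vertex 1.0 4.0 0.5
   vertex 1.0 2.0 2.5
  endloop
 endfacet
 facet normal -0.212 0.742 0.636
  outer loop
   vertex 1.5 2.0 3.0
   vertex 3.0 2.0 3.5
   vertex 1.0 4.0 0.5
  endloop
 endfacet
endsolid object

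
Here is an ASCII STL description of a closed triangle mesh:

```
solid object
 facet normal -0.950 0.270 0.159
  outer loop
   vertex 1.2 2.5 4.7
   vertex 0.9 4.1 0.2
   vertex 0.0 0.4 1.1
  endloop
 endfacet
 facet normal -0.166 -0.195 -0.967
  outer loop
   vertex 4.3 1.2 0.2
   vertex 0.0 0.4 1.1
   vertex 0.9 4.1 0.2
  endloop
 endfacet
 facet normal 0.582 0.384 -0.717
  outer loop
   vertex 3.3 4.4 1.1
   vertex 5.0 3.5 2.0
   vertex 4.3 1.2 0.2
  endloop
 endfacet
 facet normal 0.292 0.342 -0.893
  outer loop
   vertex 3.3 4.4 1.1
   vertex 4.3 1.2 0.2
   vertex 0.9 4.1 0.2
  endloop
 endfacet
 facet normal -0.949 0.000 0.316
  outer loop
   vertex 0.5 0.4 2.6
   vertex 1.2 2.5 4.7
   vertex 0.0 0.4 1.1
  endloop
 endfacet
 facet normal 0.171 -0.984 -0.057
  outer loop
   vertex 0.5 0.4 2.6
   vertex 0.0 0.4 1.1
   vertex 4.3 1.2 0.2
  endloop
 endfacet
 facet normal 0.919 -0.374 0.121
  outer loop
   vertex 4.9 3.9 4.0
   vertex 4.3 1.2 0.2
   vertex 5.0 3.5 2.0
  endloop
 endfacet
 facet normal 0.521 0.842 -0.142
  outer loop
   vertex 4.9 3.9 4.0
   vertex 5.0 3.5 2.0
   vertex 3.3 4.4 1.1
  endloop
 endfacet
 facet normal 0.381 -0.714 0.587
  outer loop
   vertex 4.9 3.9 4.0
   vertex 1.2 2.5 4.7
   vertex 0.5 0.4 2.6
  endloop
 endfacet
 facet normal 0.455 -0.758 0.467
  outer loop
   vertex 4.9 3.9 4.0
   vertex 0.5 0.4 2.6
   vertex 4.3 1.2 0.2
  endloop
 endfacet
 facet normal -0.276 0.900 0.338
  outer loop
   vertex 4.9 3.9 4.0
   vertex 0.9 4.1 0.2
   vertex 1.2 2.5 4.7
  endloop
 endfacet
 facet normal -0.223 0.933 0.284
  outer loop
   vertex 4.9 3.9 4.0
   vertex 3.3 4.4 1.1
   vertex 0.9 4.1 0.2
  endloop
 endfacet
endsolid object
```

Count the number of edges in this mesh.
18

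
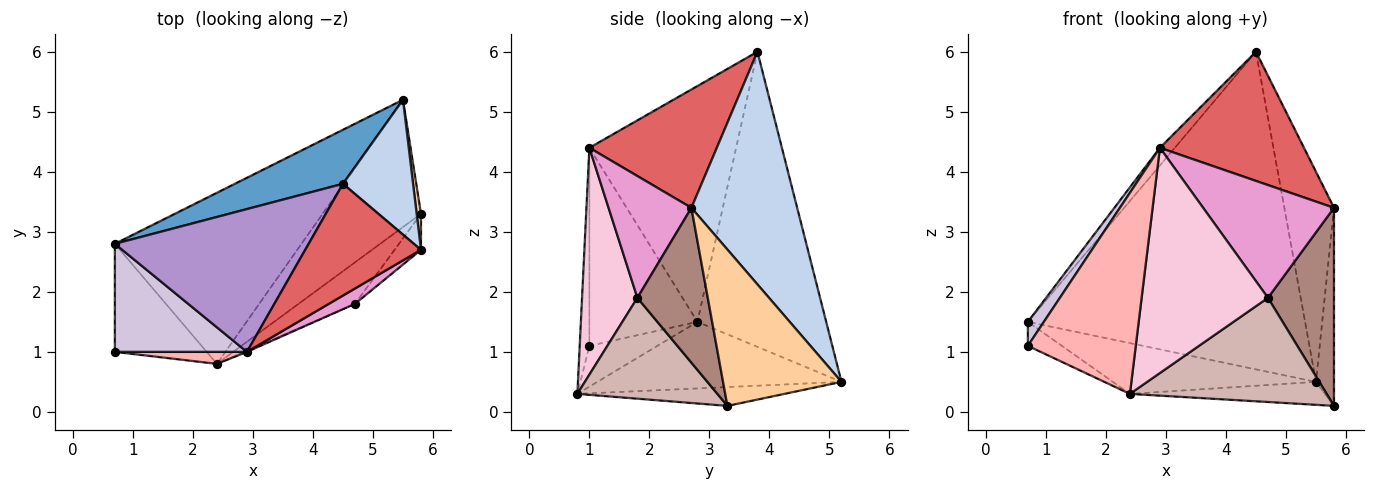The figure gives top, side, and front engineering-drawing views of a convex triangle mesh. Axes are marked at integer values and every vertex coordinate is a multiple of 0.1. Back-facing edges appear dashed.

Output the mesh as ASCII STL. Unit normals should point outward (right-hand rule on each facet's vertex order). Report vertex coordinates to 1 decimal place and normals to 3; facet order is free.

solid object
 facet normal -0.416 0.896 0.152
  outer loop
   vertex 4.5 3.8 6.0
   vertex 5.5 5.2 0.5
   vertex 0.7 2.8 1.5
  endloop
 endfacet
 facet normal 0.873 0.410 0.263
  outer loop
   vertex 4.5 3.8 6.0
   vertex 5.8 2.7 3.4
   vertex 5.5 5.2 0.5
  endloop
 endfacet
 facet normal -0.324 0.269 -0.907
  outer loop
   vertex 2.4 0.8 0.3
   vertex 0.7 2.8 1.5
   vertex 5.5 5.2 0.5
  endloop
 endfacet
 facet normal 0.988 0.150 0.027
  outer loop
   vertex 5.8 3.3 0.1
   vertex 5.5 5.2 0.5
   vertex 5.8 2.7 3.4
  endloop
 endfacet
 facet normal -0.185 0.174 -0.967
  outer loop
   vertex 5.8 3.3 0.1
   vertex 2.4 0.8 0.3
   vertex 5.5 5.2 0.5
  endloop
 endfacet
 facet normal -0.398 0.199 -0.896
  outer loop
   vertex 0.7 1.0 1.1
   vertex 0.7 2.8 1.5
   vertex 2.4 0.8 0.3
  endloop
 endfacet
 facet normal 0.556 -0.629 0.544
  outer loop
   vertex 2.9 1.0 4.4
   vertex 5.8 2.7 3.4
   vertex 4.5 3.8 6.0
  endloop
 endfacet
 facet normal -0.089 -0.994 0.059
  outer loop
   vertex 2.9 1.0 4.4
   vertex 0.7 1.0 1.1
   vertex 2.4 0.8 0.3
  endloop
 endfacet
 facet normal -0.770 0.078 0.633
  outer loop
   vertex 2.9 1.0 4.4
   vertex 4.5 3.8 6.0
   vertex 0.7 2.8 1.5
  endloop
 endfacet
 facet normal -0.826 -0.122 0.551
  outer loop
   vertex 2.9 1.0 4.4
   vertex 0.7 2.8 1.5
   vertex 0.7 1.0 1.1
  endloop
 endfacet
 facet normal 0.724 -0.679 -0.123
  outer loop
   vertex 4.7 1.8 1.9
   vertex 5.8 3.3 0.1
   vertex 5.8 2.7 3.4
  endloop
 endfacet
 facet normal 0.552 -0.775 -0.309
  outer loop
   vertex 4.7 1.8 1.9
   vertex 2.4 0.8 0.3
   vertex 5.8 3.3 0.1
  endloop
 endfacet
 facet normal 0.531 -0.839 0.114
  outer loop
   vertex 4.7 1.8 1.9
   vertex 5.8 2.7 3.4
   vertex 2.9 1.0 4.4
  endloop
 endfacet
 facet normal 0.401 -0.916 -0.004
  outer loop
   vertex 4.7 1.8 1.9
   vertex 2.9 1.0 4.4
   vertex 2.4 0.8 0.3
  endloop
 endfacet
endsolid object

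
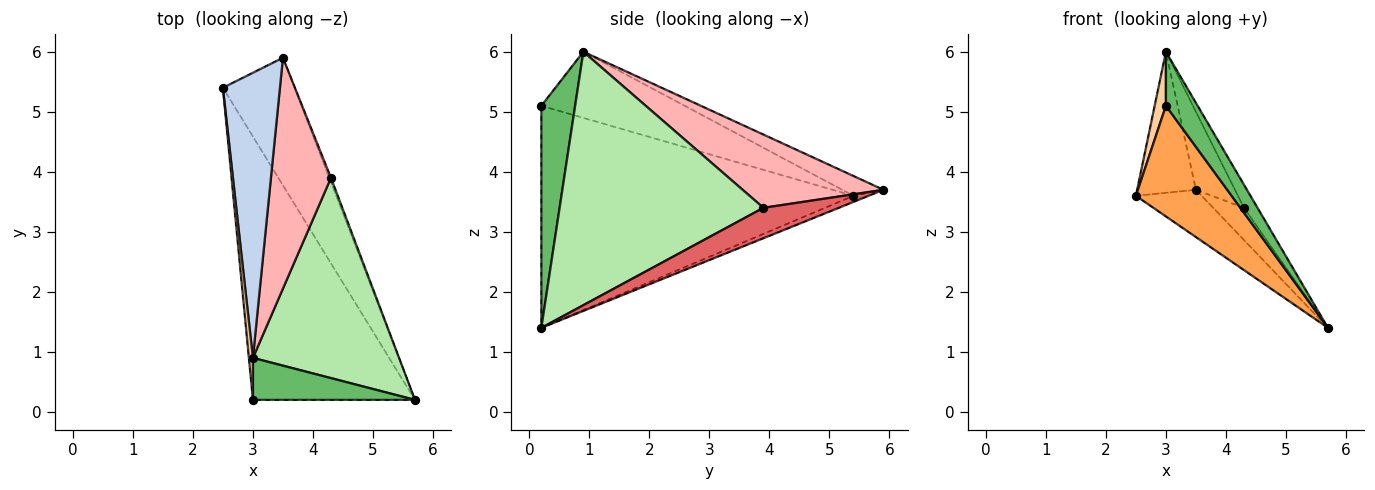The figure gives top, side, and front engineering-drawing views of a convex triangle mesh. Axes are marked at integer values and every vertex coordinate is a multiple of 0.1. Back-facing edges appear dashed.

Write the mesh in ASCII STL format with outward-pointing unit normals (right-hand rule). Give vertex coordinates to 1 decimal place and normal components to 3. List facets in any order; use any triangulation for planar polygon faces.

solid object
 facet normal -0.080 0.346 -0.935
  outer loop
   vertex 3.5 5.9 3.7
   vertex 5.7 0.2 1.4
   vertex 2.5 5.4 3.6
  endloop
 endfacet
 facet normal -0.297 0.423 0.856
  outer loop
   vertex 3.5 5.9 3.7
   vertex 2.5 5.4 3.6
   vertex 3.0 0.9 6.0
  endloop
 endfacet
 facet normal -0.784 -0.240 -0.572
  outer loop
   vertex 3.0 0.2 5.1
   vertex 2.5 5.4 3.6
   vertex 5.7 0.2 1.4
  endloop
 endfacet
 facet normal -0.995 -0.078 0.061
  outer loop
   vertex 3.0 0.2 5.1
   vertex 3.0 0.9 6.0
   vertex 2.5 5.4 3.6
  endloop
 endfacet
 facet normal 0.644 -0.604 0.470
  outer loop
   vertex 3.0 0.2 5.1
   vertex 5.7 0.2 1.4
   vertex 3.0 0.9 6.0
  endloop
 endfacet
 facet normal 0.865 0.058 0.499
  outer loop
   vertex 4.3 3.9 3.4
   vertex 3.0 0.9 6.0
   vertex 5.7 0.2 1.4
  endloop
 endfacet
 facet normal 0.925 0.378 -0.051
  outer loop
   vertex 4.3 3.9 3.4
   vertex 5.7 0.2 1.4
   vertex 3.5 5.9 3.7
  endloop
 endfacet
 facet normal 0.756 0.210 0.620
  outer loop
   vertex 4.3 3.9 3.4
   vertex 3.5 5.9 3.7
   vertex 3.0 0.9 6.0
  endloop
 endfacet
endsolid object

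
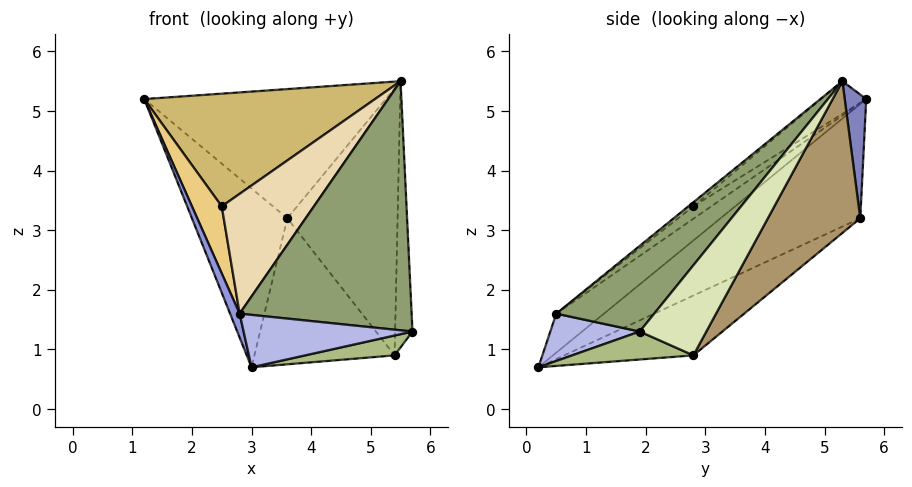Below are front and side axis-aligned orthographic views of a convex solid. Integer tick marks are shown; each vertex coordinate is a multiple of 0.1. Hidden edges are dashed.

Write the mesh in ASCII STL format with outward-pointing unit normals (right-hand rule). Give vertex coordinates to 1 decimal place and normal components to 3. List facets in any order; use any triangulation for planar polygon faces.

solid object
 facet normal -0.578 0.395 -0.714
  outer loop
   vertex 3.6 5.6 3.2
   vertex 3.0 0.2 0.7
   vertex 1.2 5.7 5.2
  endloop
 endfacet
 facet normal 0.089 0.994 0.057
  outer loop
   vertex 3.6 5.6 3.2
   vertex 1.2 5.7 5.2
   vertex 5.5 5.3 5.5
  endloop
 endfacet
 facet normal -0.969 -0.194 -0.151
  outer loop
   vertex 2.8 0.5 1.6
   vertex 1.2 5.7 5.2
   vertex 3.0 0.2 0.7
  endloop
 endfacet
 facet normal 0.435 -0.821 0.370
  outer loop
   vertex 2.8 0.5 1.6
   vertex 3.0 0.2 0.7
   vertex 5.7 1.9 1.3
  endloop
 endfacet
 facet normal 0.400 -0.703 0.588
  outer loop
   vertex 2.8 0.5 1.6
   vertex 5.7 1.9 1.3
   vertex 5.5 5.3 5.5
  endloop
 endfacet
 facet normal 0.369 -0.272 -0.889
  outer loop
   vertex 5.4 2.8 0.9
   vertex 5.7 1.9 1.3
   vertex 3.0 0.2 0.7
  endloop
 endfacet
 facet normal -0.389 0.422 -0.819
  outer loop
   vertex 5.4 2.8 0.9
   vertex 3.0 0.2 0.7
   vertex 3.6 5.6 3.2
  endloop
 endfacet
 facet normal 0.956 0.249 -0.156
  outer loop
   vertex 5.4 2.8 0.9
   vertex 5.5 5.3 5.5
   vertex 5.7 1.9 1.3
  endloop
 endfacet
 facet normal 0.590 0.704 -0.395
  outer loop
   vertex 5.4 2.8 0.9
   vertex 3.6 5.6 3.2
   vertex 5.5 5.3 5.5
  endloop
 endfacet
 facet normal -0.109 -0.559 0.822
  outer loop
   vertex 2.5 2.8 3.4
   vertex 5.5 5.3 5.5
   vertex 1.2 5.7 5.2
  endloop
 endfacet
 facet normal -0.362 -0.603 0.711
  outer loop
   vertex 2.5 2.8 3.4
   vertex 1.2 5.7 5.2
   vertex 2.8 0.5 1.6
  endloop
 endfacet
 facet normal -0.034 -0.619 0.785
  outer loop
   vertex 2.5 2.8 3.4
   vertex 2.8 0.5 1.6
   vertex 5.5 5.3 5.5
  endloop
 endfacet
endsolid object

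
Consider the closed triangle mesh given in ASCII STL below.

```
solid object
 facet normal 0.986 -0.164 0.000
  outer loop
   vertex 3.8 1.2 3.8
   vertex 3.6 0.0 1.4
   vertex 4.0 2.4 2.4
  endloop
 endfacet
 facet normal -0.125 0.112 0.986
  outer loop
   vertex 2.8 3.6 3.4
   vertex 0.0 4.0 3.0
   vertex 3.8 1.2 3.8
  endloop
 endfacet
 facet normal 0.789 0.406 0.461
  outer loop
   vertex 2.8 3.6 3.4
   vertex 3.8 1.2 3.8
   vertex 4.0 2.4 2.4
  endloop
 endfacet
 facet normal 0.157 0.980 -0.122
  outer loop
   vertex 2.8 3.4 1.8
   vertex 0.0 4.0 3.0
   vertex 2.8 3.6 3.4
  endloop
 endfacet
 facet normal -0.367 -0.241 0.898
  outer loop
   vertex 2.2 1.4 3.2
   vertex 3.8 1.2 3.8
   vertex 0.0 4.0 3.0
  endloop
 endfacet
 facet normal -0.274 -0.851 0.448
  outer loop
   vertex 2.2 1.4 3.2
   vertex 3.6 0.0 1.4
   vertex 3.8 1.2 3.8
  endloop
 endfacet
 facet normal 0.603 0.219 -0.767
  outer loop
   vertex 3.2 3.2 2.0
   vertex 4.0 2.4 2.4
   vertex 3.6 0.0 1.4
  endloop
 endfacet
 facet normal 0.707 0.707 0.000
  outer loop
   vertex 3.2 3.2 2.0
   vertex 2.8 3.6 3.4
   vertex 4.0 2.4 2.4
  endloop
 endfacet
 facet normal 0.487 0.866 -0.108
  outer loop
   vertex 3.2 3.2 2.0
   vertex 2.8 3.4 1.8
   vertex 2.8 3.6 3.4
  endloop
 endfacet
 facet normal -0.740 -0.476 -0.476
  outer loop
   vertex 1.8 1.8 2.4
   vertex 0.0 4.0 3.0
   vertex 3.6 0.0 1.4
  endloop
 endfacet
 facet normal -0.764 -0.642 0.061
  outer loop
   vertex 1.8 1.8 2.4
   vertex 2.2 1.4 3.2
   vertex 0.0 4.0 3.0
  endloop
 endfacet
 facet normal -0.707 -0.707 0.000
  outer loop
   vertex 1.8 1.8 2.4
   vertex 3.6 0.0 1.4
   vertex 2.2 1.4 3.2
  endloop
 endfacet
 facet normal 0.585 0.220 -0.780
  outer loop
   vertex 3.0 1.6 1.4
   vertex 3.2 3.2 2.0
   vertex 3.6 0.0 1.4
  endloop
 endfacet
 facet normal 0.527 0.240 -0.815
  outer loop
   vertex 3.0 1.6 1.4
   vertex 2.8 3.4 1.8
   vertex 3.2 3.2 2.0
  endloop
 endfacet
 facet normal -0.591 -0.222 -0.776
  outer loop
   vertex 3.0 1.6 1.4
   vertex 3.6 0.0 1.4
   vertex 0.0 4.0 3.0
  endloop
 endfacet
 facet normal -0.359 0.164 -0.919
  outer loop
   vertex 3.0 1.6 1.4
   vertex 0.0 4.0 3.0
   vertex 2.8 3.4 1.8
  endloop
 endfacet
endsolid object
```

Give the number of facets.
16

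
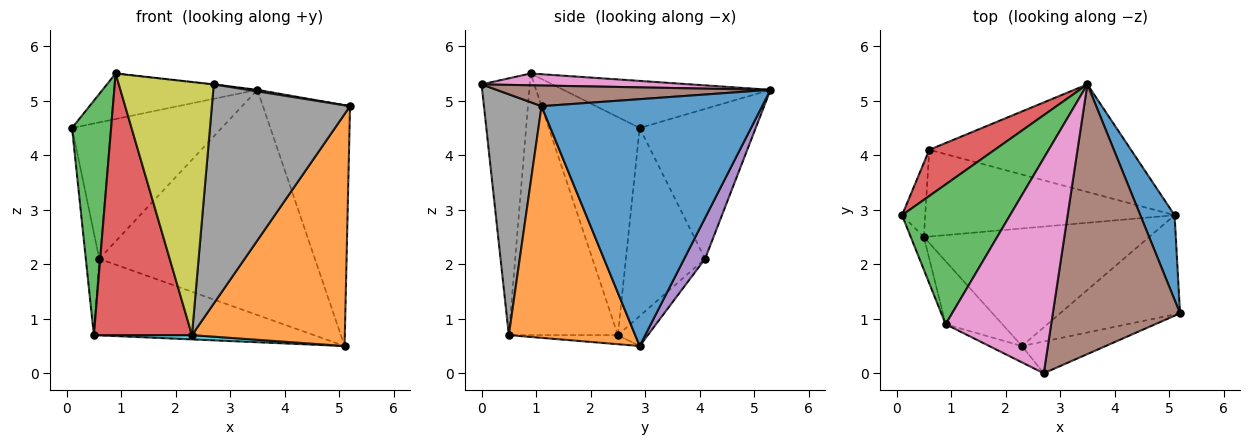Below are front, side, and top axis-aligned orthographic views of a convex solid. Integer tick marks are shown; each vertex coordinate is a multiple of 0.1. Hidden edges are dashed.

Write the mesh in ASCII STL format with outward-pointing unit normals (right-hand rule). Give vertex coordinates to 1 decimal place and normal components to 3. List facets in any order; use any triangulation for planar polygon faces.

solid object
 facet normal 0.922 0.364 0.128
  outer loop
   vertex 5.1 2.9 0.5
   vertex 3.5 5.3 5.2
   vertex 5.2 1.1 4.9
  endloop
 endfacet
 facet normal 0.605 -0.732 -0.313
  outer loop
   vertex 2.3 0.5 0.7
   vertex 5.1 2.9 0.5
   vertex 5.2 1.1 4.9
  endloop
 endfacet
 facet normal -0.383 0.286 0.878
  outer loop
   vertex 0.9 0.9 5.5
   vertex 3.5 5.3 5.2
   vertex 0.1 2.9 4.5
  endloop
 endfacet
 facet normal -0.592 0.763 0.258
  outer loop
   vertex 0.6 4.1 2.1
   vertex 0.1 2.9 4.5
   vertex 3.5 5.3 5.2
  endloop
 endfacet
 facet normal 0.087 0.899 -0.429
  outer loop
   vertex 0.6 4.1 2.1
   vertex 3.5 5.3 5.2
   vertex 5.1 2.9 0.5
  endloop
 endfacet
 facet normal 0.160 -0.006 0.987
  outer loop
   vertex 2.7 0.0 5.3
   vertex 5.2 1.1 4.9
   vertex 3.5 5.3 5.2
  endloop
 endfacet
 facet normal 0.111 0.002 0.994
  outer loop
   vertex 2.7 0.0 5.3
   vertex 3.5 5.3 5.2
   vertex 0.9 0.9 5.5
  endloop
 endfacet
 facet normal 0.381 -0.915 -0.133
  outer loop
   vertex 2.7 0.0 5.3
   vertex 2.3 0.5 0.7
   vertex 5.2 1.1 4.9
  endloop
 endfacet
 facet normal -0.452 -0.890 -0.058
  outer loop
   vertex 2.7 0.0 5.3
   vertex 0.9 0.9 5.5
   vertex 2.3 0.5 0.7
  endloop
 endfacet
 facet normal -0.040 -0.036 -0.999
  outer loop
   vertex 0.5 2.5 0.7
   vertex 5.1 2.9 0.5
   vertex 2.3 0.5 0.7
  endloop
 endfacet
 facet normal -0.090 0.659 -0.747
  outer loop
   vertex 0.5 2.5 0.7
   vertex 0.6 4.1 2.1
   vertex 5.1 2.9 0.5
  endloop
 endfacet
 facet normal -0.979 0.167 -0.121
  outer loop
   vertex 0.5 2.5 0.7
   vertex 0.1 2.9 4.5
   vertex 0.6 4.1 2.1
  endloop
 endfacet
 facet normal -0.917 -0.394 -0.055
  outer loop
   vertex 0.5 2.5 0.7
   vertex 0.9 0.9 5.5
   vertex 0.1 2.9 4.5
  endloop
 endfacet
 facet normal -0.734 -0.660 -0.159
  outer loop
   vertex 0.5 2.5 0.7
   vertex 2.3 0.5 0.7
   vertex 0.9 0.9 5.5
  endloop
 endfacet
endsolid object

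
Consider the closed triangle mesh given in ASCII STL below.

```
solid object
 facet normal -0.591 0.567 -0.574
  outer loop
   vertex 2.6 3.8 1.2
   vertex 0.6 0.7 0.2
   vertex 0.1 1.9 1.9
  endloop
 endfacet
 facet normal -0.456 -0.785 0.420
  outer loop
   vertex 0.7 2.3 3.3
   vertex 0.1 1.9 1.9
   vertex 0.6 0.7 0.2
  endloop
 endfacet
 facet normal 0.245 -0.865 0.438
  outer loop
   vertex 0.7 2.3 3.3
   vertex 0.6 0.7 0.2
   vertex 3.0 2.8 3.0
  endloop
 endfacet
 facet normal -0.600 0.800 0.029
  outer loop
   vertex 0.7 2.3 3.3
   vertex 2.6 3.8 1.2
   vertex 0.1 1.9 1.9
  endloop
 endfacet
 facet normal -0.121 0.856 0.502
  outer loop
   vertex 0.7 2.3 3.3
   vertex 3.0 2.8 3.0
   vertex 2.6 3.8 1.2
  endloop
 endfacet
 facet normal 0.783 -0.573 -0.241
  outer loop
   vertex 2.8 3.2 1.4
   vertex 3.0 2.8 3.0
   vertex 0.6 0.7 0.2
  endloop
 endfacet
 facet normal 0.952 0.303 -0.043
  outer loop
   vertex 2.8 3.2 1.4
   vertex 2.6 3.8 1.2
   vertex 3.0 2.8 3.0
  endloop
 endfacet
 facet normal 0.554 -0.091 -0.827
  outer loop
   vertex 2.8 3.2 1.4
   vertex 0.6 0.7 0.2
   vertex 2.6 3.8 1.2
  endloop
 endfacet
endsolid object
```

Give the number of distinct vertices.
6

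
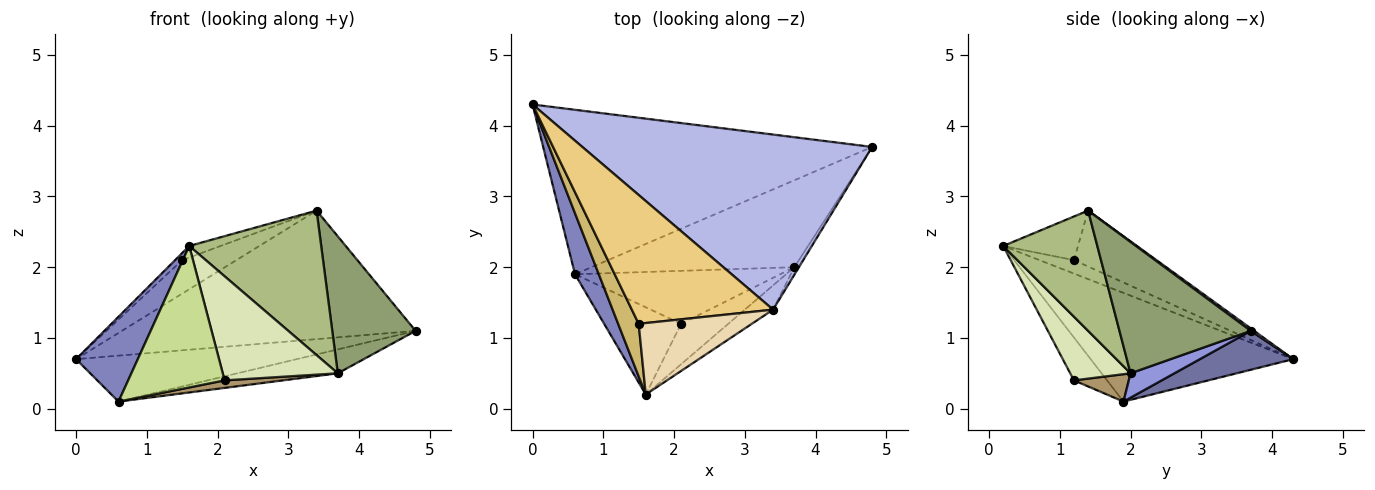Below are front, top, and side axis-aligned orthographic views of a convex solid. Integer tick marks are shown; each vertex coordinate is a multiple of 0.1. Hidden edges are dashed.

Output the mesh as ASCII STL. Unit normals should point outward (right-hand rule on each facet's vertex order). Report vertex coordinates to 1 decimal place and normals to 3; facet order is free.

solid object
 facet normal 0.113 0.268 -0.957
  outer loop
   vertex 0.6 1.9 0.1
   vertex 0.0 4.3 0.7
   vertex 4.8 3.7 1.1
  endloop
 endfacet
 facet normal -0.936 -0.285 0.205
  outer loop
   vertex 0.6 1.9 0.1
   vertex 1.6 0.2 2.3
   vertex 0.0 4.3 0.7
  endloop
 endfacet
 facet normal 0.115 0.264 -0.958
  outer loop
   vertex 3.7 2.0 0.5
   vertex 0.6 1.9 0.1
   vertex 4.8 3.7 1.1
  endloop
 endfacet
 facet normal 0.007 0.592 0.806
  outer loop
   vertex 3.4 1.4 2.8
   vertex 4.8 3.7 1.1
   vertex 0.0 4.3 0.7
  endloop
 endfacet
 facet normal 0.844 -0.536 -0.030
  outer loop
   vertex 3.4 1.4 2.8
   vertex 3.7 2.0 0.5
   vertex 4.8 3.7 1.1
  endloop
 endfacet
 facet normal 0.575 -0.807 -0.135
  outer loop
   vertex 3.4 1.4 2.8
   vertex 1.6 0.2 2.3
   vertex 3.7 2.0 0.5
  endloop
 endfacet
 facet normal -0.281 -0.817 -0.504
  outer loop
   vertex 2.1 1.2 0.4
   vertex 1.6 0.2 2.3
   vertex 0.6 1.9 0.1
  endloop
 endfacet
 facet normal 0.439 -0.838 -0.325
  outer loop
   vertex 2.1 1.2 0.4
   vertex 3.7 2.0 0.5
   vertex 1.6 0.2 2.3
  endloop
 endfacet
 facet normal 0.131 -0.140 -0.981
  outer loop
   vertex 2.1 1.2 0.4
   vertex 0.6 1.9 0.1
   vertex 3.7 2.0 0.5
  endloop
 endfacet
 facet normal -0.545 0.112 0.831
  outer loop
   vertex 1.5 1.2 2.1
   vertex 0.0 4.3 0.7
   vertex 1.6 0.2 2.3
  endloop
 endfacet
 facet normal -0.358 0.235 0.904
  outer loop
   vertex 1.5 1.2 2.1
   vertex 3.4 1.4 2.8
   vertex 0.0 4.3 0.7
  endloop
 endfacet
 facet normal -0.356 0.149 0.923
  outer loop
   vertex 1.5 1.2 2.1
   vertex 1.6 0.2 2.3
   vertex 3.4 1.4 2.8
  endloop
 endfacet
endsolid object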